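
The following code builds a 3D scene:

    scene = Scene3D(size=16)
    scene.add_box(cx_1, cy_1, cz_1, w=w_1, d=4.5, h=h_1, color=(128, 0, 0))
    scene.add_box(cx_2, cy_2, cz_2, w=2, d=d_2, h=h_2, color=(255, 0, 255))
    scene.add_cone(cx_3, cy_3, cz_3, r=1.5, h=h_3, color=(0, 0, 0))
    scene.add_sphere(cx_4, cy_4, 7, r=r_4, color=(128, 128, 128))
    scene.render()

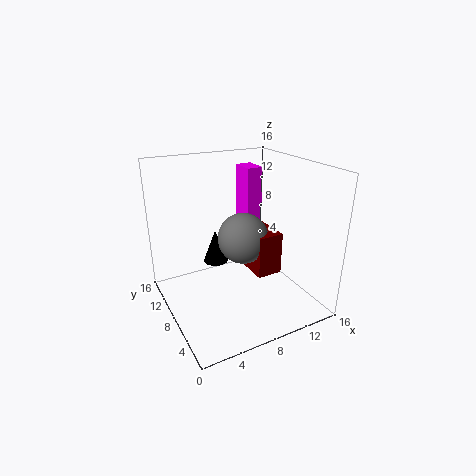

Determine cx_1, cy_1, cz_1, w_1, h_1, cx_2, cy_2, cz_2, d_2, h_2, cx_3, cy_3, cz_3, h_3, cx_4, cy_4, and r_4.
cx_1 = 10, cy_1 = 6.5, cz_1 = 3, w_1 = 3, h_1 = 5, cx_2 = 11.5, cy_2 = 12, cz_2 = 7.5, d_2 = 3, h_2 = 7, cx_3 = 7, cy_3 = 12, cz_3 = 3.5, h_3 = 4, cx_4 = 9.5, cy_4 = 9.5, r_4 = 3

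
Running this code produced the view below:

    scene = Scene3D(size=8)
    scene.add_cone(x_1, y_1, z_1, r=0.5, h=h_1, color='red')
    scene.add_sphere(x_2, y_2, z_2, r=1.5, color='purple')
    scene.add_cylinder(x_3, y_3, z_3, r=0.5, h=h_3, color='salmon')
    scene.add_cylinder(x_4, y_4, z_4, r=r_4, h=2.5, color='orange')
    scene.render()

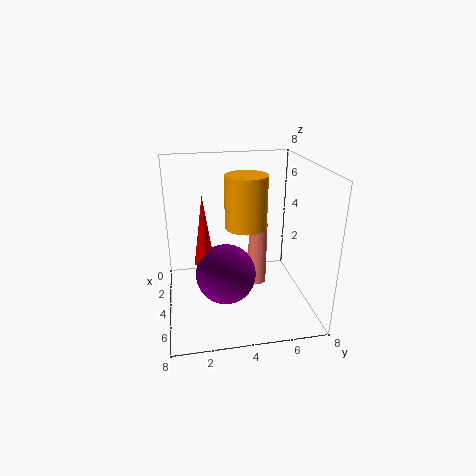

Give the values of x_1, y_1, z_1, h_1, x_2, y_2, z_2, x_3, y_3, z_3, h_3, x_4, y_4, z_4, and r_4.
x_1 = 5.5, y_1 = 2, z_1 = 3.5, h_1 = 3.5, x_2 = 6, y_2 = 3, z_2 = 3, x_3 = 4.5, y_3 = 5, z_3 = 1.5, h_3 = 3.5, x_4 = 6, y_4 = 4, z_4 = 5.5, r_4 = 1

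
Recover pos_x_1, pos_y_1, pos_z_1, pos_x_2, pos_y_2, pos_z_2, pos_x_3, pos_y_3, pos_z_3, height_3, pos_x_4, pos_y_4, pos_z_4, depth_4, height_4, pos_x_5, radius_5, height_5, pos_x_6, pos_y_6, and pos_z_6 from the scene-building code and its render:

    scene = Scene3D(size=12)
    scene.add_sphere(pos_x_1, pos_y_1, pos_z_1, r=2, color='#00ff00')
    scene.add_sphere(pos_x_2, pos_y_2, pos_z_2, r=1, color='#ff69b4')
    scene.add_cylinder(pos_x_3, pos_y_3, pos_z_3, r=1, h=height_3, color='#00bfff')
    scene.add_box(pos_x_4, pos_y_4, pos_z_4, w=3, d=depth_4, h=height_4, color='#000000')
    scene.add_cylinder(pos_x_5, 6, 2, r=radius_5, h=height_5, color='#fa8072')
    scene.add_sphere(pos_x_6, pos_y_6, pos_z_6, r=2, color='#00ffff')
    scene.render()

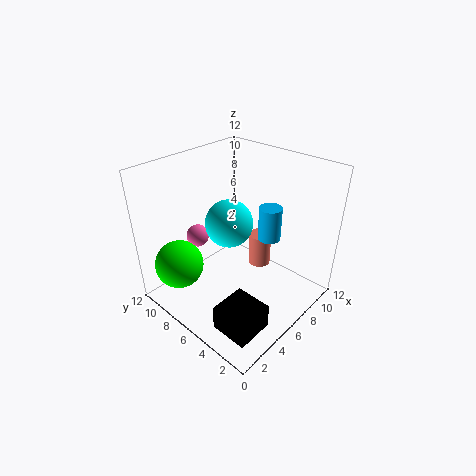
pos_x_1 = 2
pos_y_1 = 9
pos_z_1 = 4
pos_x_2 = 5
pos_y_2 = 10
pos_z_2 = 5
pos_x_3 = 9
pos_y_3 = 5
pos_z_3 = 5
height_3 = 3
pos_x_4 = 1
pos_y_4 = 1
pos_z_4 = 1
depth_4 = 3
height_4 = 2
pos_x_5 = 9
radius_5 = 1
height_5 = 3
pos_x_6 = 6
pos_y_6 = 7
pos_z_6 = 7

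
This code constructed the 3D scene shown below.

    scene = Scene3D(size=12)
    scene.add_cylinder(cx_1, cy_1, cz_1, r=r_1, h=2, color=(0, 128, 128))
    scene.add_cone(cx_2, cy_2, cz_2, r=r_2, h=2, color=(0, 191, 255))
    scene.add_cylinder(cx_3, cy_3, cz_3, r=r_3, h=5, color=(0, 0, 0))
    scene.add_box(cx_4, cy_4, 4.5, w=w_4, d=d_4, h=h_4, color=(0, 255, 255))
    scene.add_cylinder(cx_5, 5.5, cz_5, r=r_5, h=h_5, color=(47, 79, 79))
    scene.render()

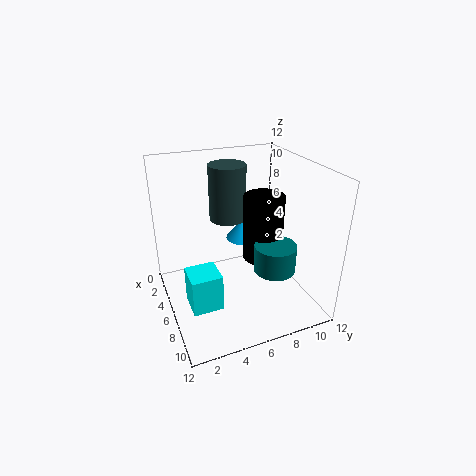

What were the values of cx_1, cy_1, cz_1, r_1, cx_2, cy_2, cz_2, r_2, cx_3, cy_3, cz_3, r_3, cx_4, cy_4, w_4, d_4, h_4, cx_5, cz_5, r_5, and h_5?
cx_1 = 10.5; cy_1 = 7; cz_1 = 5.5; r_1 = 1.5; cx_2 = 3.5; cy_2 = 7.5; cz_2 = 4.5; r_2 = 1.5; cx_3 = 8.5; cy_3 = 7; cz_3 = 5.5; r_3 = 1.5; cx_4 = 10; cy_4 = 0.5; w_4 = 2; d_4 = 2; h_4 = 2.5; cx_5 = 5; cz_5 = 7.5; r_5 = 1.5; h_5 = 4.5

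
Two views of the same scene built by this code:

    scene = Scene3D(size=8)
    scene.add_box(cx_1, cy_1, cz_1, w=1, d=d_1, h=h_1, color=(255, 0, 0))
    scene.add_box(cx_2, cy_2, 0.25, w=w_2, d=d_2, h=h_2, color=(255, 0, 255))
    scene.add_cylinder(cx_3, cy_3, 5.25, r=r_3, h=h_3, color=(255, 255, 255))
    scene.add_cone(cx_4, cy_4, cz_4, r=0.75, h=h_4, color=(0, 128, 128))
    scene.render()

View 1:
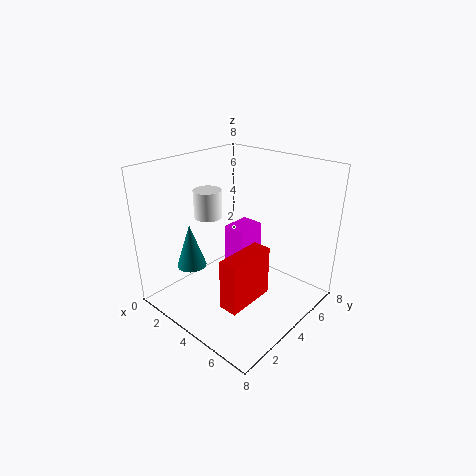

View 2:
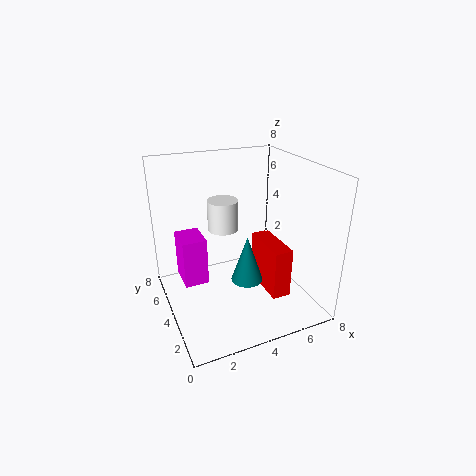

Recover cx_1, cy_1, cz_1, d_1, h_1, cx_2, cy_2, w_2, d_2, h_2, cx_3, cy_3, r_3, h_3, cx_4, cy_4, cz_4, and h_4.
cx_1 = 5; cy_1 = 1.5; cz_1 = 1.25; d_1 = 2.75; h_1 = 2.75; cx_2 = 1.25; cy_2 = 5.75; w_2 = 1.5; d_2 = 2; h_2 = 3; cx_3 = 2.75; cy_3 = 3; r_3 = 0.75; h_3 = 1.5; cx_4 = 3.25; cy_4 = 1.25; cz_4 = 3.25; h_4 = 2.25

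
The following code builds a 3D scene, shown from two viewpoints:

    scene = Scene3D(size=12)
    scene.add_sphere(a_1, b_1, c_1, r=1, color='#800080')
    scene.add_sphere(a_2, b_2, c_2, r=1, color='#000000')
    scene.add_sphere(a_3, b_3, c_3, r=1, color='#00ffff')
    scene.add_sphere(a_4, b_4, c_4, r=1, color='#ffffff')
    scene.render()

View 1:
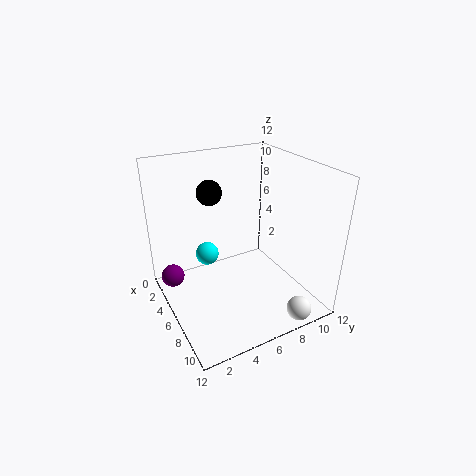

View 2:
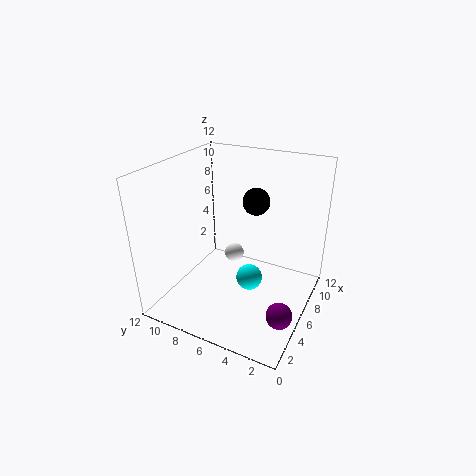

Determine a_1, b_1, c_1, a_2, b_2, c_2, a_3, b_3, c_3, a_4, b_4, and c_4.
a_1 = 3, b_1 = 1, c_1 = 2, a_2 = 5, b_2 = 4, c_2 = 10, a_3 = 4, b_3 = 4, c_3 = 4, a_4 = 11, b_4 = 9, c_4 = 1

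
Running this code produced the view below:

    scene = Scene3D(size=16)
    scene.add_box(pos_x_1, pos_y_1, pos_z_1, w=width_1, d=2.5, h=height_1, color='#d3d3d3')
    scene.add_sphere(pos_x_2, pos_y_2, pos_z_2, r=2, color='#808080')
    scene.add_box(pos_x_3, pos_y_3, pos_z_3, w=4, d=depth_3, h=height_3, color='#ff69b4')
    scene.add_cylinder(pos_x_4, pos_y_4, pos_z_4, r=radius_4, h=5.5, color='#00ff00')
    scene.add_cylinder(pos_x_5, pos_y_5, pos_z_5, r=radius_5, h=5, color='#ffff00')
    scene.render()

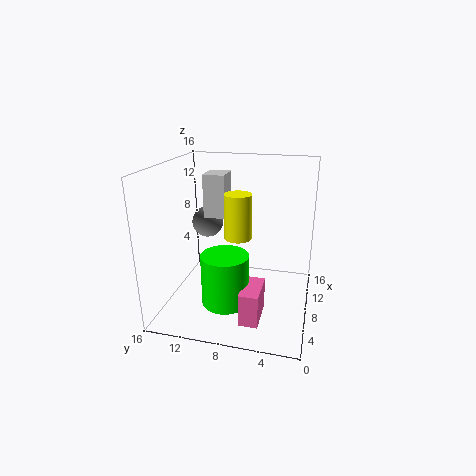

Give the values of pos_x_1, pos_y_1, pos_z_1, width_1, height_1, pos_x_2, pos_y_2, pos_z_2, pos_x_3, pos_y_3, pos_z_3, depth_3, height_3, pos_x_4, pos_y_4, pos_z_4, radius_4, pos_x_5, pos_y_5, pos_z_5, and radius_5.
pos_x_1 = 9.5, pos_y_1 = 10, pos_z_1 = 9.5, width_1 = 3, height_1 = 5, pos_x_2 = 13.5, pos_y_2 = 13.5, pos_z_2 = 7.5, pos_x_3 = 2, pos_y_3 = 4.5, pos_z_3 = 1, depth_3 = 2, height_3 = 3.5, pos_x_4 = 4.5, pos_y_4 = 8.5, pos_z_4 = 2, radius_4 = 2.5, pos_x_5 = 8, pos_y_5 = 8, pos_z_5 = 8, radius_5 = 1.5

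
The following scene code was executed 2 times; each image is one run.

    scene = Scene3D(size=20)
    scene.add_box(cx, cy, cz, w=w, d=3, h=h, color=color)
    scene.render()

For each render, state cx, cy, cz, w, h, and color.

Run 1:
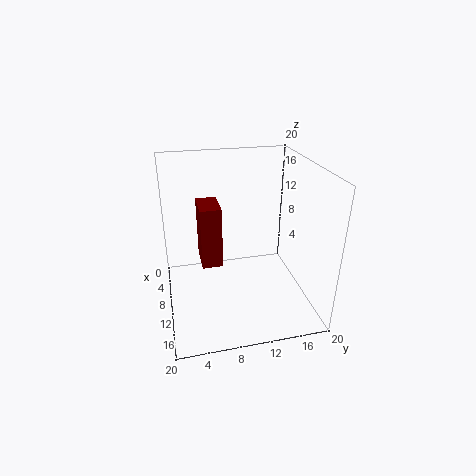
cx = 4
cy = 5
cz = 5
w = 5
h = 9
color = 'maroon'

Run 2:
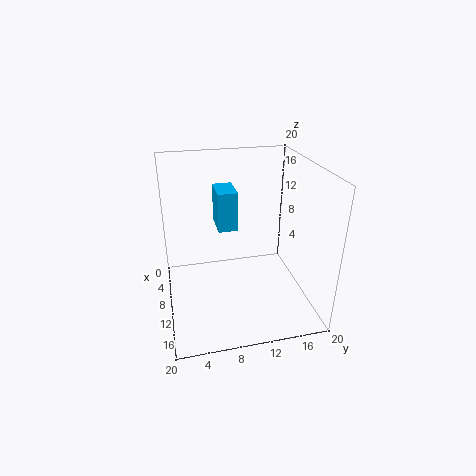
cx = 1
cy = 8
cz = 9
w = 5
h = 6
color = 'deepskyblue'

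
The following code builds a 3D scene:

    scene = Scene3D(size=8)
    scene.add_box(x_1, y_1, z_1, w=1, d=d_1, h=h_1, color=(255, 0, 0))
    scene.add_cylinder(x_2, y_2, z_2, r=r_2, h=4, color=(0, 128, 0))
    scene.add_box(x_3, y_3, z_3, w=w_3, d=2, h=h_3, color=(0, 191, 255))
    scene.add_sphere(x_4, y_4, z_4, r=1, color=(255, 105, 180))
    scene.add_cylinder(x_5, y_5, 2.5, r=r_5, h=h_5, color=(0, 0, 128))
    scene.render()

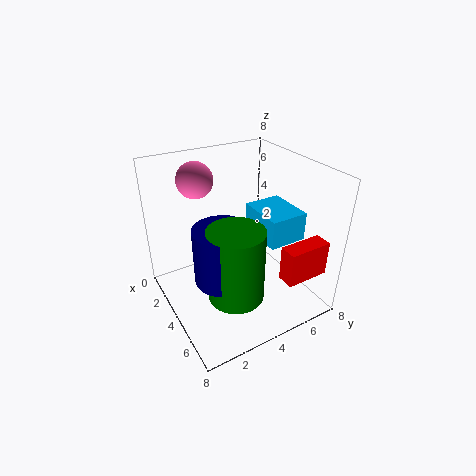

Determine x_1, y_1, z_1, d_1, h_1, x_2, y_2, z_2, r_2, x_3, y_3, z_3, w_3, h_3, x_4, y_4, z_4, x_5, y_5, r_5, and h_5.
x_1 = 6; y_1 = 5.5; z_1 = 2; d_1 = 2.5; h_1 = 2; x_2 = 5.5; y_2 = 3; z_2 = 1.5; r_2 = 1.5; x_3 = 4; y_3 = 4.5; z_3 = 4.5; w_3 = 2.5; h_3 = 1.5; x_4 = 2; y_4 = 2.5; z_4 = 7; x_5 = 5; y_5 = 2.5; r_5 = 1.5; h_5 = 3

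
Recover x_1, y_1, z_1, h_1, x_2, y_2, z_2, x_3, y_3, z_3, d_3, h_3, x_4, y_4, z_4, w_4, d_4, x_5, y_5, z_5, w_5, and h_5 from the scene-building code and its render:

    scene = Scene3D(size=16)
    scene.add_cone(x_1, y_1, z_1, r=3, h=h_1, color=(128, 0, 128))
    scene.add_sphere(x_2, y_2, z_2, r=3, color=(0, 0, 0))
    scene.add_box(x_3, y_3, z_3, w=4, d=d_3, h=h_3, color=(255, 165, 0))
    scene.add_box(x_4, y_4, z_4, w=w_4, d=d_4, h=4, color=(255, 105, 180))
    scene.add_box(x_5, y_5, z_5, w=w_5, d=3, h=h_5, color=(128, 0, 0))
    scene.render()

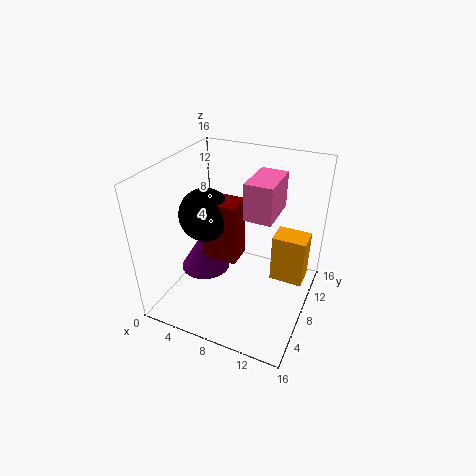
x_1 = 3, y_1 = 9, z_1 = 2, h_1 = 5, x_2 = 4, y_2 = 8, z_2 = 10, x_3 = 11, y_3 = 11, z_3 = 1, d_3 = 3, h_3 = 6, x_4 = 9, y_4 = 7, z_4 = 11, w_4 = 3, d_4 = 5, x_5 = 4, y_5 = 7, z_5 = 5, w_5 = 4, h_5 = 7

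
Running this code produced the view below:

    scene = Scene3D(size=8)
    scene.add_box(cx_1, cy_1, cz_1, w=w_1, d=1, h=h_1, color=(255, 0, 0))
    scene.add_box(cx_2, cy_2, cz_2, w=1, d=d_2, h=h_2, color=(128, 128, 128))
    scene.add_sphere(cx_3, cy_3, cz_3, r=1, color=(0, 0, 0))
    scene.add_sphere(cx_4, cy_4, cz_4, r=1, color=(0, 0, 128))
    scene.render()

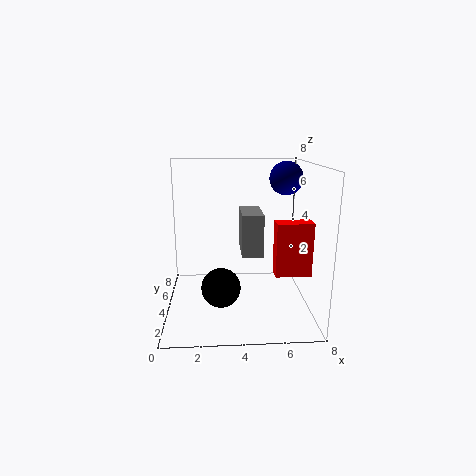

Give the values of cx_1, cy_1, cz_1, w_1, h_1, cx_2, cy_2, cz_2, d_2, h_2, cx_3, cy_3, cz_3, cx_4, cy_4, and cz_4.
cx_1 = 6; cy_1 = 3; cz_1 = 2; w_1 = 2; h_1 = 3; cx_2 = 4; cy_2 = 1; cz_2 = 4; d_2 = 2; h_2 = 2; cx_3 = 3; cy_3 = 2; cz_3 = 2; cx_4 = 7; cy_4 = 6; cz_4 = 7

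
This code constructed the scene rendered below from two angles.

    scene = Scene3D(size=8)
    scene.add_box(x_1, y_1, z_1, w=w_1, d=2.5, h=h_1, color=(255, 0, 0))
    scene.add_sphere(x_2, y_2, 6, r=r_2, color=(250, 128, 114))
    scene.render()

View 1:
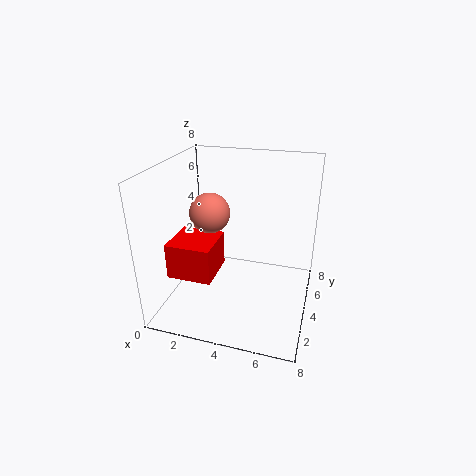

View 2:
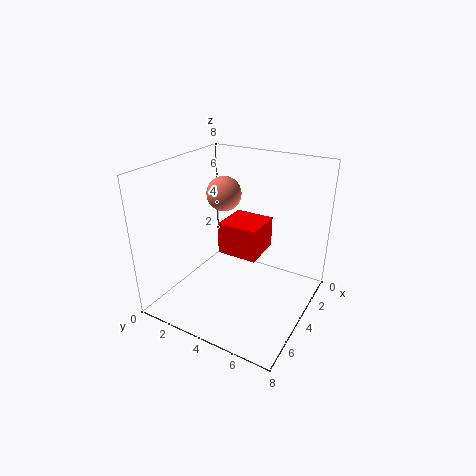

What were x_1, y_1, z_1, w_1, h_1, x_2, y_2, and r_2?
x_1 = 0.5; y_1 = 2; z_1 = 2; w_1 = 2.5; h_1 = 2; x_2 = 3; y_2 = 2.5; r_2 = 1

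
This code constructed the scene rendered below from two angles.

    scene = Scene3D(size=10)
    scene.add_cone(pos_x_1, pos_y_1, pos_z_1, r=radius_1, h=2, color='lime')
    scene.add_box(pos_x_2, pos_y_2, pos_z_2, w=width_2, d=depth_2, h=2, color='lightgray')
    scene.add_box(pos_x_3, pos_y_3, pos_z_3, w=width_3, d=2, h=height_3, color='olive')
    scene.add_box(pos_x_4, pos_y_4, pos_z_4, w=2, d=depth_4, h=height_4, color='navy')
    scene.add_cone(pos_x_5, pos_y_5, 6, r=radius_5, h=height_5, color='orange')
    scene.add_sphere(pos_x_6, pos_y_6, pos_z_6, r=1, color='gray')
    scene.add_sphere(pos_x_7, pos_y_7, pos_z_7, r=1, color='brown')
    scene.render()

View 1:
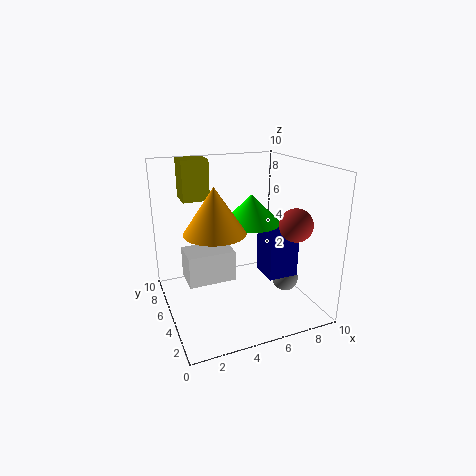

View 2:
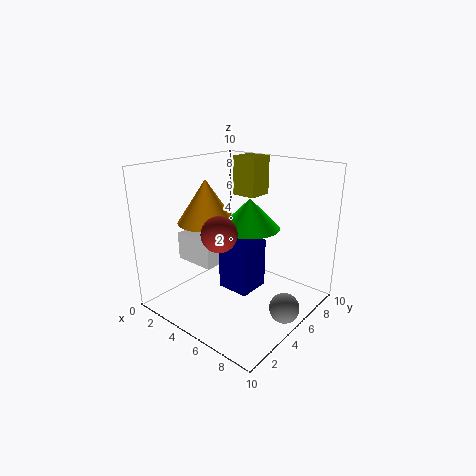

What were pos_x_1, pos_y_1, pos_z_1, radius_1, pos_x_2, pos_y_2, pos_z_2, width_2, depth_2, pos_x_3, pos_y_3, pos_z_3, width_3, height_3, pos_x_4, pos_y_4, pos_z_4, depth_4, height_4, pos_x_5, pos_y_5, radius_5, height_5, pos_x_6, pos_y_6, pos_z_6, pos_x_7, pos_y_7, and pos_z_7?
pos_x_1 = 6; pos_y_1 = 5; pos_z_1 = 6; radius_1 = 2; pos_x_2 = 1; pos_y_2 = 3; pos_z_2 = 3; width_2 = 3; depth_2 = 2; pos_x_3 = 2; pos_y_3 = 8; pos_z_3 = 7; width_3 = 2; height_3 = 3; pos_x_4 = 6; pos_y_4 = 2; pos_z_4 = 3; depth_4 = 2; height_4 = 3; pos_x_5 = 3; pos_y_5 = 4; radius_5 = 2; height_5 = 3; pos_x_6 = 9; pos_y_6 = 5; pos_z_6 = 1; pos_x_7 = 7; pos_y_7 = 1; pos_z_7 = 7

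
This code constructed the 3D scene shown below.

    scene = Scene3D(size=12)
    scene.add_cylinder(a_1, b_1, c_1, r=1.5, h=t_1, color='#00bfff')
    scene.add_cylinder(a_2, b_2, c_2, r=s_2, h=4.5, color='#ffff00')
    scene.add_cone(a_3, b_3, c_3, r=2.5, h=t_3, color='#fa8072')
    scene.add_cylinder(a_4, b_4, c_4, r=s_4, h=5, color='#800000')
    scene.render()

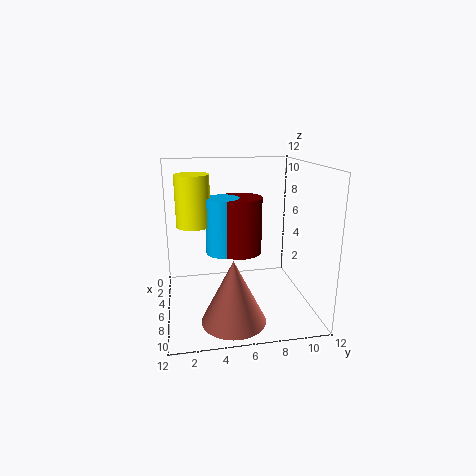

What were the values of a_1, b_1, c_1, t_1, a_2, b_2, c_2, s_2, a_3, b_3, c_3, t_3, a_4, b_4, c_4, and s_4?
a_1 = 4; b_1 = 5; c_1 = 4; t_1 = 5; a_2 = 3.5; b_2 = 2.5; c_2 = 6.5; s_2 = 1.5; a_3 = 9.5; b_3 = 5; c_3 = 0.5; t_3 = 5; a_4 = 4; b_4 = 6.5; c_4 = 4; s_4 = 2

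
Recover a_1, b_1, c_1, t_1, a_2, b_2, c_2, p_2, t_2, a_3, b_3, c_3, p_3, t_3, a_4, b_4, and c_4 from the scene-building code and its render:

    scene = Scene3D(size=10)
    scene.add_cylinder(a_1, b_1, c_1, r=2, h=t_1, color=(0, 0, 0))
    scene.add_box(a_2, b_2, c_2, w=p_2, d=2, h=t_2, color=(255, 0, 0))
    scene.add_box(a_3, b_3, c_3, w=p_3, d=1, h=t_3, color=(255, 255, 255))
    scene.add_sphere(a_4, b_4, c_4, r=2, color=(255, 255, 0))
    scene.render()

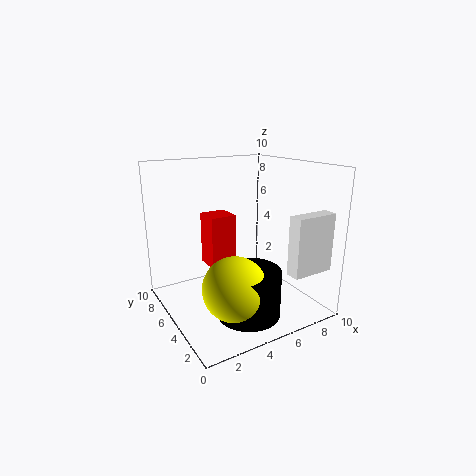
a_1 = 4; b_1 = 2; c_1 = 1; t_1 = 3; a_2 = 4; b_2 = 7; c_2 = 2; p_2 = 2; t_2 = 4; a_3 = 7; b_3 = 1; c_3 = 3; p_3 = 3; t_3 = 4; a_4 = 3; b_4 = 2; c_4 = 3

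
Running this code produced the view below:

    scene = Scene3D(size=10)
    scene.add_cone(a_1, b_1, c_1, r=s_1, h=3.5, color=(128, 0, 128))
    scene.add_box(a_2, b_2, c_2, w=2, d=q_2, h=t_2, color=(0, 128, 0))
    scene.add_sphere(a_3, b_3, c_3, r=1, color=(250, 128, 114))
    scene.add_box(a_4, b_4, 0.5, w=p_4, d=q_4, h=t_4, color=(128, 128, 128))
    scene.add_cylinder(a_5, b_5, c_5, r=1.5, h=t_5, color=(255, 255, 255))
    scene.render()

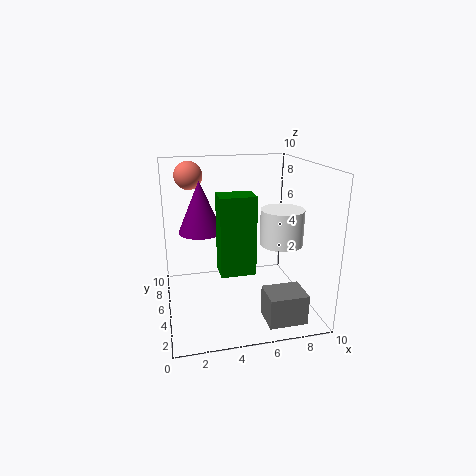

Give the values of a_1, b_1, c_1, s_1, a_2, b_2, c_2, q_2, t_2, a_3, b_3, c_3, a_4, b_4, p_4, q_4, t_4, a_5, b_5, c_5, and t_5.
a_1 = 2.5, b_1 = 5.5, c_1 = 5.5, s_1 = 1.5, a_2 = 3, b_2 = 0.5, c_2 = 4.5, q_2 = 1.5, t_2 = 4.5, a_3 = 2, b_3 = 7.5, c_3 = 9, a_4 = 6, b_4 = 0.5, p_4 = 2.5, q_4 = 2, t_4 = 2, a_5 = 8, b_5 = 4.5, c_5 = 4.5, t_5 = 2.5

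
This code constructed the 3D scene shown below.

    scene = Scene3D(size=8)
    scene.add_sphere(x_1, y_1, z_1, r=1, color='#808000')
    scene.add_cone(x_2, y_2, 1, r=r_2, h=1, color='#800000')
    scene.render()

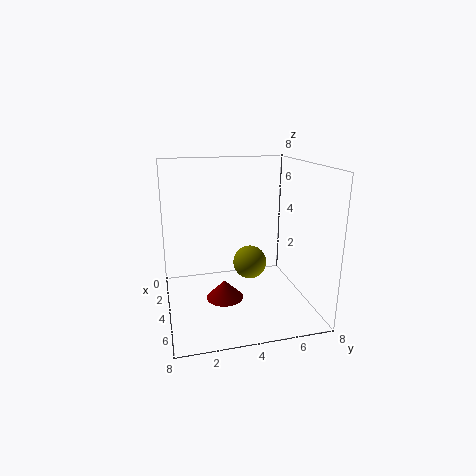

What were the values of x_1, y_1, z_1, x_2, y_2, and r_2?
x_1 = 3; y_1 = 5; z_1 = 2; x_2 = 5; y_2 = 3; r_2 = 1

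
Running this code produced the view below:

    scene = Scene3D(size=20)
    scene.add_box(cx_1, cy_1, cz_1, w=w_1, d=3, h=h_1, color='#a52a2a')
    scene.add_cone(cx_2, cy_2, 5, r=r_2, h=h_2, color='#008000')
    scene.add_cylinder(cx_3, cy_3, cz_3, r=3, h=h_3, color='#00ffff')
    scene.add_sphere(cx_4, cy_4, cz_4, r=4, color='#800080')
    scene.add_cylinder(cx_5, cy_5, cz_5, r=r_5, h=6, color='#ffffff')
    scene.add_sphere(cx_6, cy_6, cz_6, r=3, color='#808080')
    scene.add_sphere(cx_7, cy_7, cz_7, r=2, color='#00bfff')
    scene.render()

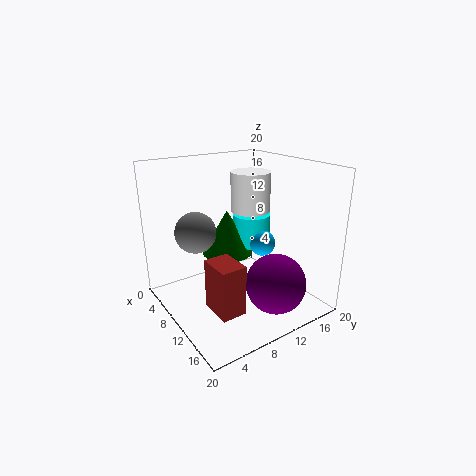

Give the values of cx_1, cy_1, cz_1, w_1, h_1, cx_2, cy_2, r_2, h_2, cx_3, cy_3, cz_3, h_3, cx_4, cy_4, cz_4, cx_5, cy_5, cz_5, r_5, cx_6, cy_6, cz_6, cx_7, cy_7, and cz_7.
cx_1 = 15; cy_1 = 2; cz_1 = 5; w_1 = 4; h_1 = 6; cx_2 = 4; cy_2 = 12; r_2 = 4; h_2 = 7; cx_3 = 5; cy_3 = 16; cz_3 = 6; h_3 = 5; cx_4 = 16; cy_4 = 12; cz_4 = 5; cx_5 = 6; cy_5 = 15; cz_5 = 12; r_5 = 3; cx_6 = 5; cy_6 = 6; cz_6 = 10; cx_7 = 8; cy_7 = 16; cz_7 = 7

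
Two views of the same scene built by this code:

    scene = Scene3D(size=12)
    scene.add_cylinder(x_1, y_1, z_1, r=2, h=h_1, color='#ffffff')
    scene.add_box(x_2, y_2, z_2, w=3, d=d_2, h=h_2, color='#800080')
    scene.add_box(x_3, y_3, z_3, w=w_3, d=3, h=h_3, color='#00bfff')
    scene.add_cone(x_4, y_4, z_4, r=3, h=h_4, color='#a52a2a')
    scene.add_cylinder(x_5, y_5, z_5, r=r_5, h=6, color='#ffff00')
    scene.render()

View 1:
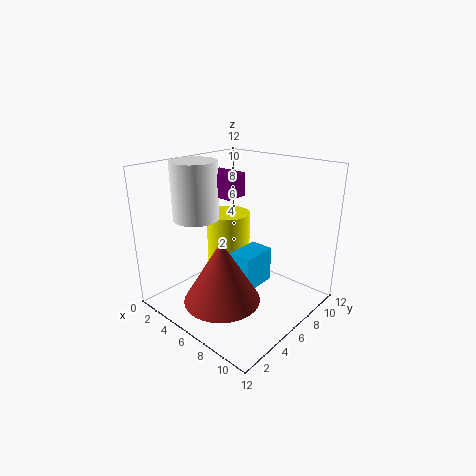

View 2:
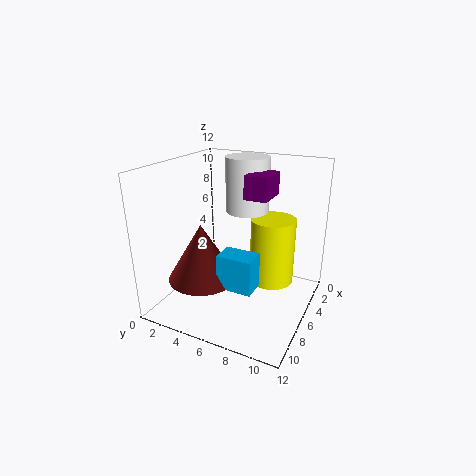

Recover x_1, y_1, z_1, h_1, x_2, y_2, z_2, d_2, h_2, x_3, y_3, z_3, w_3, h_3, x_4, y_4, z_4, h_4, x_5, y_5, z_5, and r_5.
x_1 = 2; y_1 = 5; z_1 = 7; h_1 = 5; x_2 = 2; y_2 = 6; z_2 = 9; d_2 = 2; h_2 = 2; x_3 = 6; y_3 = 5; z_3 = 2; w_3 = 2; h_3 = 3; x_4 = 7; y_4 = 3; z_4 = 2; h_4 = 5; x_5 = 3; y_5 = 8; z_5 = 1; r_5 = 2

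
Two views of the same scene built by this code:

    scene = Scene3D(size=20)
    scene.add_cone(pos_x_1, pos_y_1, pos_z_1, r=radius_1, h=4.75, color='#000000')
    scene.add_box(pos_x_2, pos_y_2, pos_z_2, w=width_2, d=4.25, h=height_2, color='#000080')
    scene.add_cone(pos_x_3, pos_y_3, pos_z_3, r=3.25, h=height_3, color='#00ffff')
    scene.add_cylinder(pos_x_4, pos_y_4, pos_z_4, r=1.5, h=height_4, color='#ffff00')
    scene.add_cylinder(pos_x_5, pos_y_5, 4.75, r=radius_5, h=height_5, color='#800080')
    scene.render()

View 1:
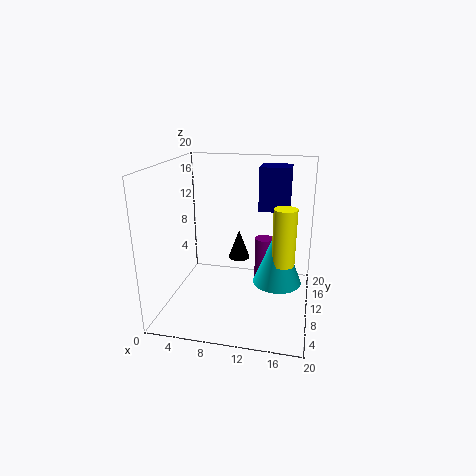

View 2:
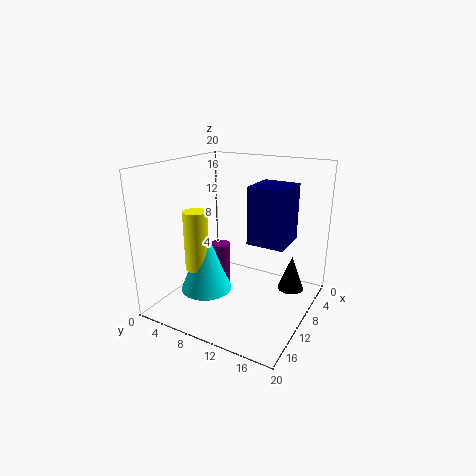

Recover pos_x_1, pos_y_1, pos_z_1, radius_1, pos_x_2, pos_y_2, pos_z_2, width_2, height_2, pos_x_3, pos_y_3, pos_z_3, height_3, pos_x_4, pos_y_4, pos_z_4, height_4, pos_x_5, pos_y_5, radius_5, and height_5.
pos_x_1 = 8.5
pos_y_1 = 17.5
pos_z_1 = 3.5
radius_1 = 1.75
pos_x_2 = 12
pos_y_2 = 14.75
pos_z_2 = 12.5
width_2 = 4.5
height_2 = 6.5
pos_x_3 = 15.75
pos_y_3 = 8.5
pos_z_3 = 4.75
height_3 = 8.25
pos_x_4 = 16.5
pos_y_4 = 7.75
pos_z_4 = 7.75
height_4 = 7.5
pos_x_5 = 13.75
pos_y_5 = 9.5
radius_5 = 1.25
height_5 = 5.75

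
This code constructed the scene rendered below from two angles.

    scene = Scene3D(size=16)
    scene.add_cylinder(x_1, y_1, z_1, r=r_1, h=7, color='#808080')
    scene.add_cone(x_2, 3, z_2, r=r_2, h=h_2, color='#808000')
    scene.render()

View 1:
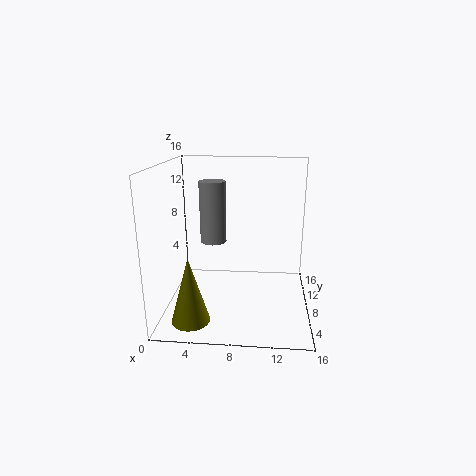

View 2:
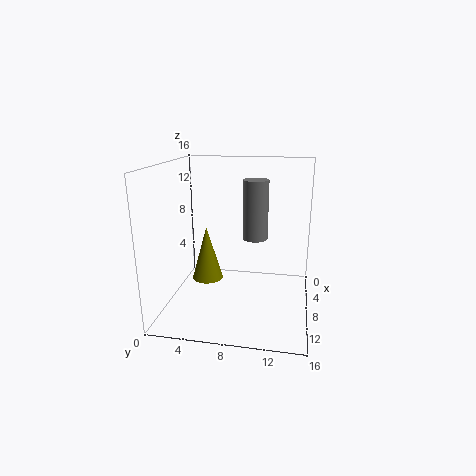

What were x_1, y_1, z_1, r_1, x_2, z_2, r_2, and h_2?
x_1 = 5; y_1 = 9.5; z_1 = 7; r_1 = 1.5; x_2 = 3.5; z_2 = 0.5; r_2 = 2; h_2 = 7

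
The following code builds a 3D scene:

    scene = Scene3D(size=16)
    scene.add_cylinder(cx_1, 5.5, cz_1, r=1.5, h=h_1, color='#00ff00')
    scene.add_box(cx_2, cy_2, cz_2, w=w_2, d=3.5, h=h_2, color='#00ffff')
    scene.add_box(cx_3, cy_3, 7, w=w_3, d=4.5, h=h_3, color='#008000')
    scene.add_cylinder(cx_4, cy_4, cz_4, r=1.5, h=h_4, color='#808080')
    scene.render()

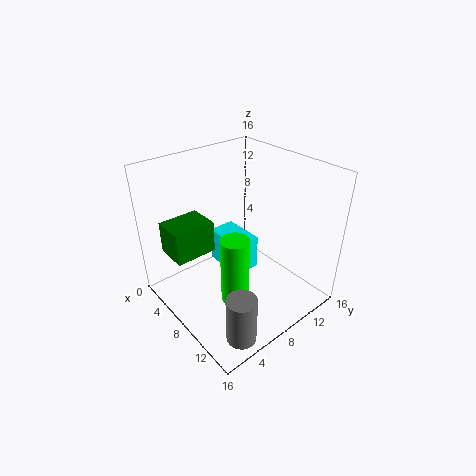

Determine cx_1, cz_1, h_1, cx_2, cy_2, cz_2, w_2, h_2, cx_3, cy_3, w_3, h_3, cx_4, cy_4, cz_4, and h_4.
cx_1 = 10.5
cz_1 = 2.5
h_1 = 7.5
cx_2 = 0.5
cy_2 = 9.5
cz_2 = 0.5
w_2 = 5.5
h_2 = 4.5
cx_3 = 3.5
cy_3 = 1
w_3 = 3.5
h_3 = 3.5
cx_4 = 14.5
cy_4 = 3
cz_4 = 1.5
h_4 = 5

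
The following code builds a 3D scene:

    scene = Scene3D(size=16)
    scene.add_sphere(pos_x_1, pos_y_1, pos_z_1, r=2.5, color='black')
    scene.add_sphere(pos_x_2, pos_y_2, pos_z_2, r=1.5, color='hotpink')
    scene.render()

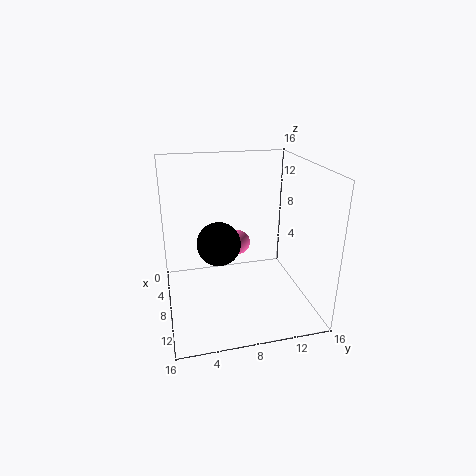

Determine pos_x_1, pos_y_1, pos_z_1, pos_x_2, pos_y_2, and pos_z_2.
pos_x_1 = 7, pos_y_1 = 6, pos_z_1 = 7, pos_x_2 = 4, pos_y_2 = 9, pos_z_2 = 5.5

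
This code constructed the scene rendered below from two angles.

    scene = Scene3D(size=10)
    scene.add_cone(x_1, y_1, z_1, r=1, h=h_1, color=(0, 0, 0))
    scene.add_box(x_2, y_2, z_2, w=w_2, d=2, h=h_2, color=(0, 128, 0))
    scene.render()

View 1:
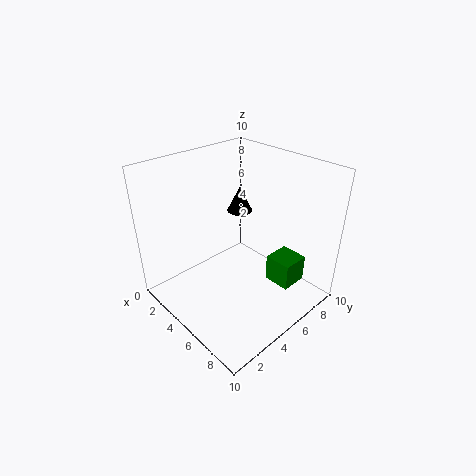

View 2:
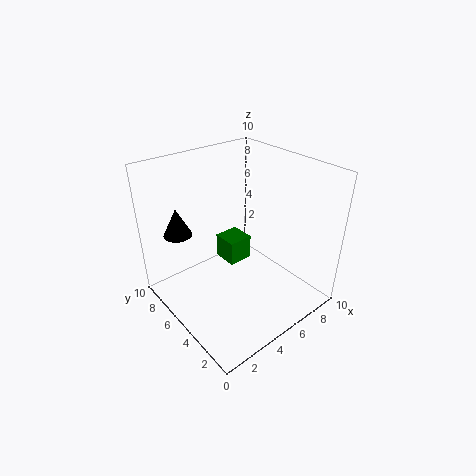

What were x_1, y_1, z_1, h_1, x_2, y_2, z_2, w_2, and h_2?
x_1 = 2; y_1 = 8; z_1 = 5; h_1 = 2; x_2 = 6; y_2 = 7; z_2 = 1; w_2 = 2; h_2 = 2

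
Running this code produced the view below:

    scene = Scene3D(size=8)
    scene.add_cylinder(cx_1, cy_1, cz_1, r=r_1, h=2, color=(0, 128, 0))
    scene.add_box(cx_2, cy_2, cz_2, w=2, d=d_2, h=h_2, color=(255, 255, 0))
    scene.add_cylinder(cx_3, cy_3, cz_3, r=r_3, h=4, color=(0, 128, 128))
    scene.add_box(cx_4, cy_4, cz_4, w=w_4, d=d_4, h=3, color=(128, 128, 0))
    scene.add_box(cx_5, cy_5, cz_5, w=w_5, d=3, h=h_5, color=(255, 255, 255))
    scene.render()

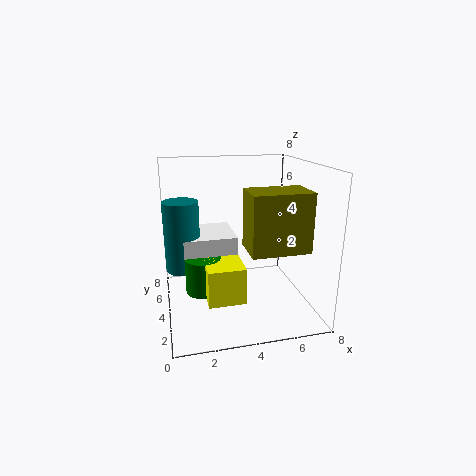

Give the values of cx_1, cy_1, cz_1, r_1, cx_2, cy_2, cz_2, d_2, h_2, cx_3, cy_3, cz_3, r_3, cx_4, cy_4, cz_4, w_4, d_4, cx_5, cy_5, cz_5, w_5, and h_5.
cx_1 = 2; cy_1 = 4; cz_1 = 1; r_1 = 1; cx_2 = 2; cy_2 = 2; cz_2 = 1; d_2 = 2; h_2 = 2; cx_3 = 1; cy_3 = 5; cz_3 = 2; r_3 = 1; cx_4 = 4; cy_4 = 1; cz_4 = 4; w_4 = 3; d_4 = 2; cx_5 = 1; cy_5 = 4; cz_5 = 3; w_5 = 3; h_5 = 1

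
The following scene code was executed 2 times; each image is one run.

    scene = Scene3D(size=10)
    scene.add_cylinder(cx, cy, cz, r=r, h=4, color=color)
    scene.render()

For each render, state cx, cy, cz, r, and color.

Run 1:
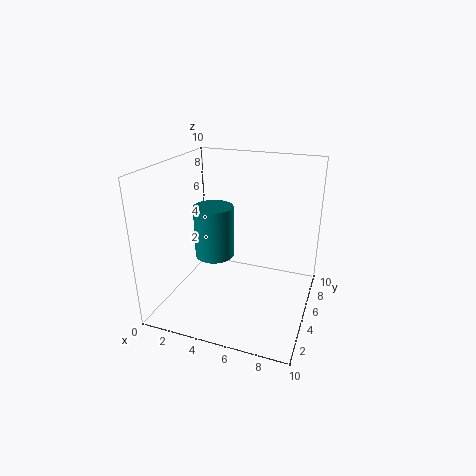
cx = 2.5; cy = 6.5; cz = 2.5; r = 1.5; color = 'teal'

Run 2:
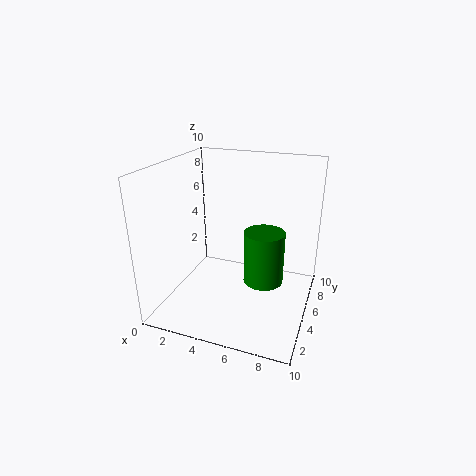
cx = 6.5; cy = 6.5; cz = 1; r = 1.5; color = 'green'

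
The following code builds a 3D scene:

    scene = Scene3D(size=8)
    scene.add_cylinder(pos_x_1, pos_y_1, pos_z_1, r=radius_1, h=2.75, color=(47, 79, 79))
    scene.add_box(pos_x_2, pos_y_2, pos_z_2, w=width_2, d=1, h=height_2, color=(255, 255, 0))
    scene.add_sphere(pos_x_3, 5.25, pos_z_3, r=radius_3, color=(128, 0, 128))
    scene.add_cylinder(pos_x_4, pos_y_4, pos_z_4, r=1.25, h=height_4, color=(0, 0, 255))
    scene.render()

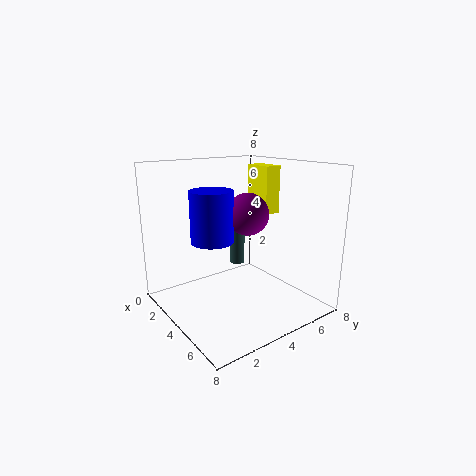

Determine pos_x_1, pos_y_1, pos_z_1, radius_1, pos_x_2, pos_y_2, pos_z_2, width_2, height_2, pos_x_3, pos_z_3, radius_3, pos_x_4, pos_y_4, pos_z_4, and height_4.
pos_x_1 = 0.5, pos_y_1 = 6.5, pos_z_1 = 0.75, radius_1 = 0.5, pos_x_2 = 2.25, pos_y_2 = 6, pos_z_2 = 5, width_2 = 1.75, height_2 = 2.75, pos_x_3 = 3.25, pos_z_3 = 5, radius_3 = 1.25, pos_x_4 = 2.5, pos_y_4 = 3.25, pos_z_4 = 3.5, height_4 = 3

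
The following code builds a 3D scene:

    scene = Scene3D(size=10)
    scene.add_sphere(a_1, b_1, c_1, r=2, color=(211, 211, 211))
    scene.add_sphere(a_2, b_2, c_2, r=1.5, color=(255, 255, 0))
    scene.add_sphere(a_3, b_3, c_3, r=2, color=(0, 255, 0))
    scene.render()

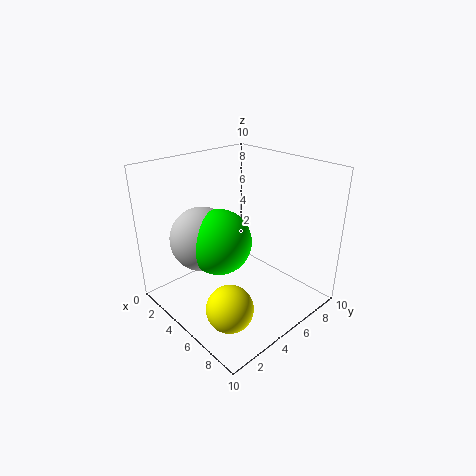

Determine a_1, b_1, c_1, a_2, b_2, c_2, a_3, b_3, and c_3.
a_1 = 5, b_1 = 2, c_1 = 6, a_2 = 7.5, b_2 = 2, c_2 = 2, a_3 = 6, b_3 = 2.5, c_3 = 6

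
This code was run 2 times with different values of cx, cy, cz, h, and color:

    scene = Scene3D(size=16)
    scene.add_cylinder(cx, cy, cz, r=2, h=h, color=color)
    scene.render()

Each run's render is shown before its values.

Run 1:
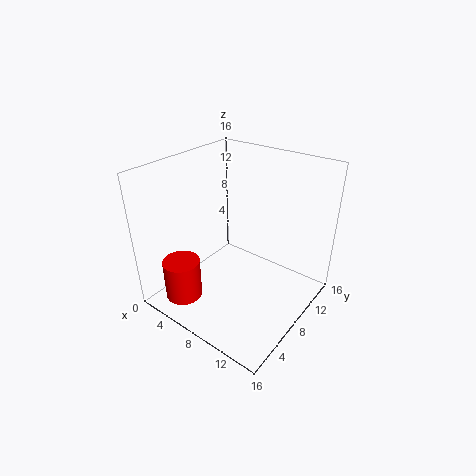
cx = 4.5
cy = 2.5
cz = 2
h = 4.5
color = 'red'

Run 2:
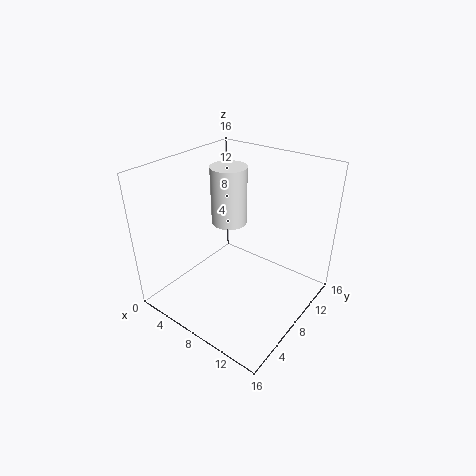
cx = 6
cy = 9
cz = 9
h = 6.5
color = 'white'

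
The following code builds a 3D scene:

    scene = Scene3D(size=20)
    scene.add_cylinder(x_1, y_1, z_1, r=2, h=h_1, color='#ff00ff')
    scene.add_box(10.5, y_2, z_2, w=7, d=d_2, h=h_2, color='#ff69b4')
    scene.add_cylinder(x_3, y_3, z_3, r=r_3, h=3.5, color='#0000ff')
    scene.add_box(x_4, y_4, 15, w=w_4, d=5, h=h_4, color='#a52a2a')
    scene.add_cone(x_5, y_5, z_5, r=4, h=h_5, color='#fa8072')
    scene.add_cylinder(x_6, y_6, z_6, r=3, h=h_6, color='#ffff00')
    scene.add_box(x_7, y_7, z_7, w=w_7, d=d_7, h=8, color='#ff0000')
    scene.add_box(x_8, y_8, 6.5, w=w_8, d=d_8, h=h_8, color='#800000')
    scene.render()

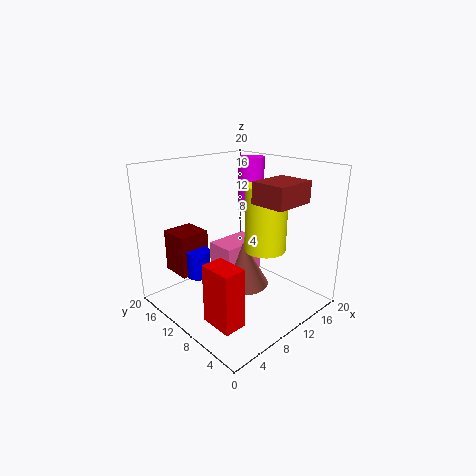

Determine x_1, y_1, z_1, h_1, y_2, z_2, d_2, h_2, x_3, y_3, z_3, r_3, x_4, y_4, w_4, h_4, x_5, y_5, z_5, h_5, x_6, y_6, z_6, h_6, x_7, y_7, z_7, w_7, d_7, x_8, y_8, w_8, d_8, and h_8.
x_1 = 16.5, y_1 = 14, z_1 = 12, h_1 = 8, y_2 = 12.5, z_2 = 2, d_2 = 4.5, h_2 = 5, x_3 = 3.5, y_3 = 10.5, z_3 = 6.5, r_3 = 1.5, x_4 = 11, y_4 = 3.5, w_4 = 6, h_4 = 3, x_5 = 13.5, y_5 = 12.5, z_5 = 0.5, h_5 = 7, x_6 = 14, y_6 = 8.5, z_6 = 7.5, h_6 = 9.5, x_7 = 2.5, y_7 = 4, z_7 = 1, w_7 = 3, d_7 = 4.5, x_8 = 1.5, y_8 = 11, w_8 = 4, d_8 = 4, h_8 = 5.5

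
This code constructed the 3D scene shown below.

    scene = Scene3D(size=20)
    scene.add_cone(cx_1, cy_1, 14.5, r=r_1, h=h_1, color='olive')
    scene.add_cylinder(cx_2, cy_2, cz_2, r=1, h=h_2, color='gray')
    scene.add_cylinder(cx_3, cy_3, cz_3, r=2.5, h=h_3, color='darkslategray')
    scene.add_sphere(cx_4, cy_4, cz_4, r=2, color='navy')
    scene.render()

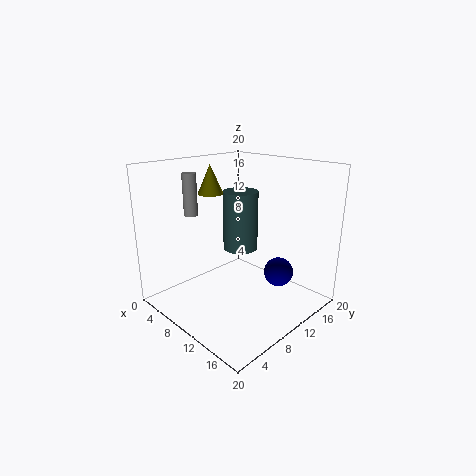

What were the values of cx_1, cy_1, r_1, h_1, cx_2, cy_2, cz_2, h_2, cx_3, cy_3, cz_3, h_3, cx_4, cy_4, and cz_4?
cx_1 = 2; cy_1 = 12; r_1 = 2; h_1 = 4.5; cx_2 = 3.5; cy_2 = 7; cz_2 = 12.5; h_2 = 6; cx_3 = 8.5; cy_3 = 12; cz_3 = 7.5; h_3 = 8.5; cx_4 = 15; cy_4 = 13; cz_4 = 5.5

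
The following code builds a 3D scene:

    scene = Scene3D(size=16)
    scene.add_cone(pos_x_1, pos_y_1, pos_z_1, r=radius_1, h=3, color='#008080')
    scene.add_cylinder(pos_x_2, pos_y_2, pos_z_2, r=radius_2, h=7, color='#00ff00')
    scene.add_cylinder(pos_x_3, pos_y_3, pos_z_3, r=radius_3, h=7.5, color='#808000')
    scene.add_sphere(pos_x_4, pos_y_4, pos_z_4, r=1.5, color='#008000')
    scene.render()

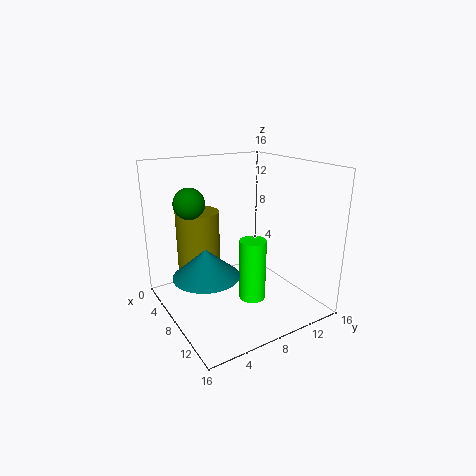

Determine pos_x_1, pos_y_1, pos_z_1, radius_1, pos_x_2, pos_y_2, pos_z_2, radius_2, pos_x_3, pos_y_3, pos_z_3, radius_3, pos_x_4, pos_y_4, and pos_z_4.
pos_x_1 = 9, pos_y_1 = 3.5, pos_z_1 = 5, radius_1 = 3.5, pos_x_2 = 9.5, pos_y_2 = 9, pos_z_2 = 1, radius_2 = 1.5, pos_x_3 = 4, pos_y_3 = 5, pos_z_3 = 3, radius_3 = 2.5, pos_x_4 = 9, pos_y_4 = 2, pos_z_4 = 13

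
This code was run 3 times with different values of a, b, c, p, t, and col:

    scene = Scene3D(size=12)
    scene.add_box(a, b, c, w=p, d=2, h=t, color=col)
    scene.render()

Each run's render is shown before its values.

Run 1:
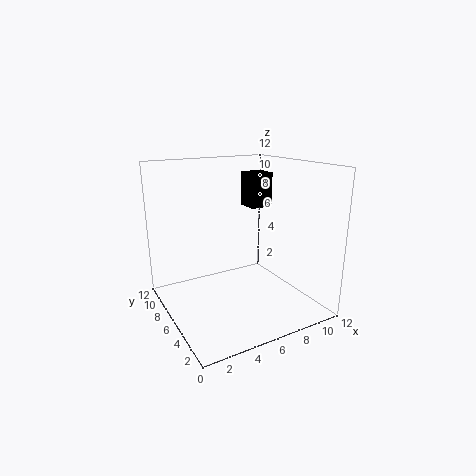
a = 8; b = 7; c = 8; p = 2; t = 3; col = 'black'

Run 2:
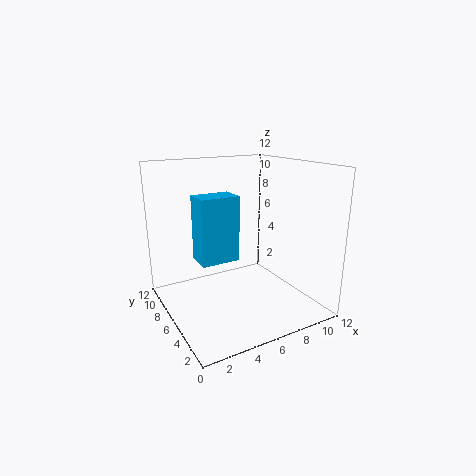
a = 2; b = 4; c = 5; p = 3; t = 5; col = 'deepskyblue'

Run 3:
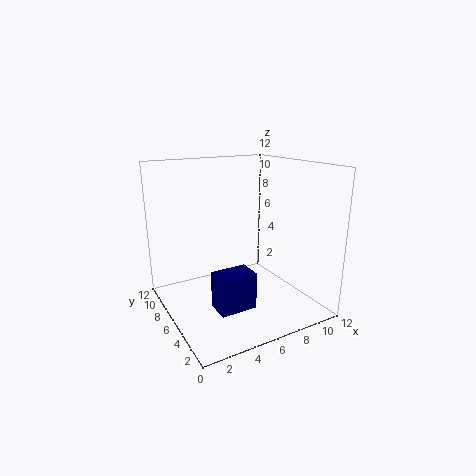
a = 3; b = 3; c = 1; p = 3; t = 3; col = 'navy'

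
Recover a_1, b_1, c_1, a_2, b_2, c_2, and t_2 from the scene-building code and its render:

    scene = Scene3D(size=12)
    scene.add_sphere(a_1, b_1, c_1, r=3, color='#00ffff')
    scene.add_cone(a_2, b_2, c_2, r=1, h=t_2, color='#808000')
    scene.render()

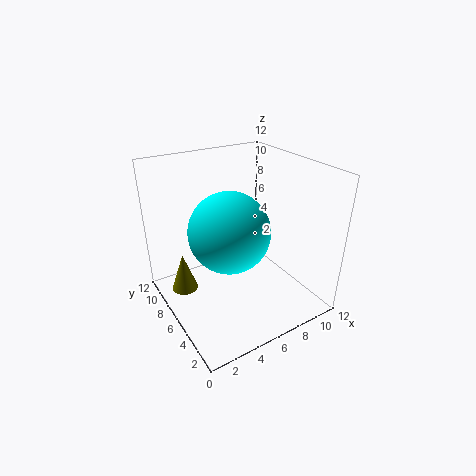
a_1 = 4, b_1 = 4, c_1 = 8, a_2 = 1, b_2 = 6, c_2 = 3, t_2 = 3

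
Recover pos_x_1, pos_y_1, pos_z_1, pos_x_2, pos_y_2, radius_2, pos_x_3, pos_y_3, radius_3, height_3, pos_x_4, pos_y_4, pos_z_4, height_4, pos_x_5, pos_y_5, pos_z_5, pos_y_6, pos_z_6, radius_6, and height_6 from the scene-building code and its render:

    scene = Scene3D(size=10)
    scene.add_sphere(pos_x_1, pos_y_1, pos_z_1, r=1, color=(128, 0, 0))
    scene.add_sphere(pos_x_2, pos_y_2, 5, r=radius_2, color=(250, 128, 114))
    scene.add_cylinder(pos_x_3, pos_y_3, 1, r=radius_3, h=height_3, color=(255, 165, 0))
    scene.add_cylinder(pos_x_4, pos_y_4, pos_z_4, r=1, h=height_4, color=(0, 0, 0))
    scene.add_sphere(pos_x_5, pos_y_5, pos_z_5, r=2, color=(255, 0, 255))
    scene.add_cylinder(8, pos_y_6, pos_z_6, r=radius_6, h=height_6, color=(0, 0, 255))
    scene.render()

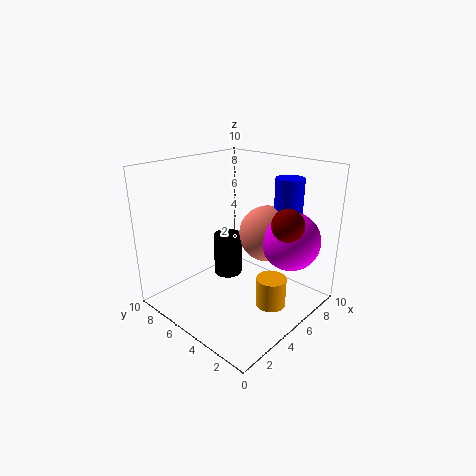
pos_x_1 = 5, pos_y_1 = 1, pos_z_1 = 7, pos_x_2 = 7, pos_y_2 = 4, radius_2 = 2, pos_x_3 = 5, pos_y_3 = 2, radius_3 = 1, height_3 = 2, pos_x_4 = 5, pos_y_4 = 6, pos_z_4 = 2, height_4 = 3, pos_x_5 = 7, pos_y_5 = 2, pos_z_5 = 5, pos_y_6 = 3, pos_z_6 = 6, radius_6 = 1, height_6 = 3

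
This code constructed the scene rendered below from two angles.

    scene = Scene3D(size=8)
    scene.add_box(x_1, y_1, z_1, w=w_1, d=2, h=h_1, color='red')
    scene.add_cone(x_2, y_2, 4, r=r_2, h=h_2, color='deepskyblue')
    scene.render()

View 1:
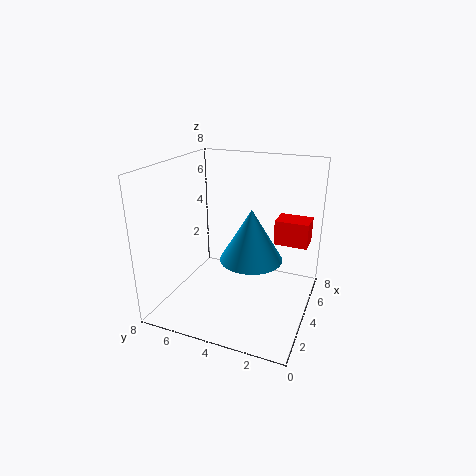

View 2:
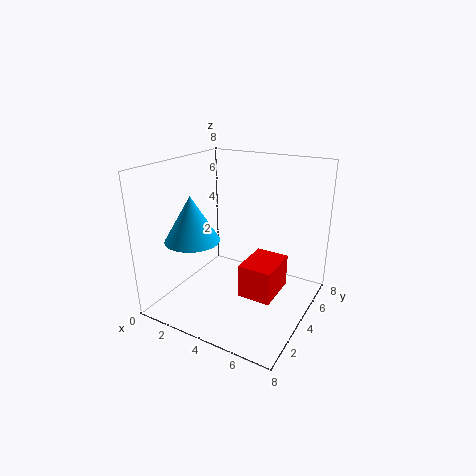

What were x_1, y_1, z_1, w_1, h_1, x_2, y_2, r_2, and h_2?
x_1 = 6
y_1 = 0.5
z_1 = 3
w_1 = 1.5
h_1 = 1.5
x_2 = 2
y_2 = 2.5
r_2 = 1.5
h_2 = 2.5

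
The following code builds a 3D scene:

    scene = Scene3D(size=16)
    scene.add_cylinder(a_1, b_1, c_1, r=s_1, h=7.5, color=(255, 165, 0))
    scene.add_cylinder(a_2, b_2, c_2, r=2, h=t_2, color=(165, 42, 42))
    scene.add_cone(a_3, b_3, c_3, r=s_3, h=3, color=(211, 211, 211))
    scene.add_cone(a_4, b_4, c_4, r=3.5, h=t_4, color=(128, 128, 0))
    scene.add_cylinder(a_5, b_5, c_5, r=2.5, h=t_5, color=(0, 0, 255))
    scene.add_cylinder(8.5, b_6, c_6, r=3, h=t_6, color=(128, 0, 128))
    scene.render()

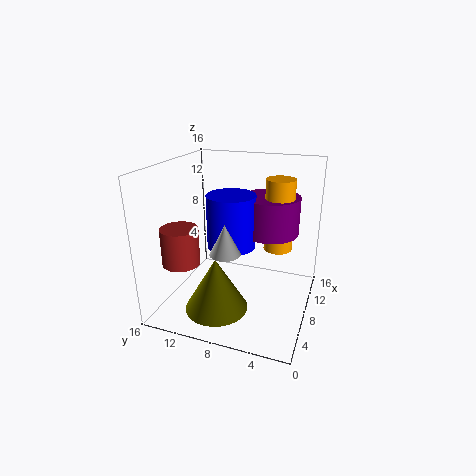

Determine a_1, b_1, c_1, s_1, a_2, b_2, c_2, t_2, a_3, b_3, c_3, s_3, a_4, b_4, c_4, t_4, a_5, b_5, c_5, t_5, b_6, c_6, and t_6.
a_1 = 8
b_1 = 3.5
c_1 = 7.5
s_1 = 1.5
a_2 = 4
b_2 = 13
c_2 = 6
t_2 = 4
a_3 = 3
b_3 = 7.5
c_3 = 8.5
s_3 = 1.5
a_4 = 5
b_4 = 9.5
c_4 = 0.5
t_4 = 6
a_5 = 6
b_5 = 8
c_5 = 8
t_5 = 5.5
b_6 = 4.5
c_6 = 9
t_6 = 4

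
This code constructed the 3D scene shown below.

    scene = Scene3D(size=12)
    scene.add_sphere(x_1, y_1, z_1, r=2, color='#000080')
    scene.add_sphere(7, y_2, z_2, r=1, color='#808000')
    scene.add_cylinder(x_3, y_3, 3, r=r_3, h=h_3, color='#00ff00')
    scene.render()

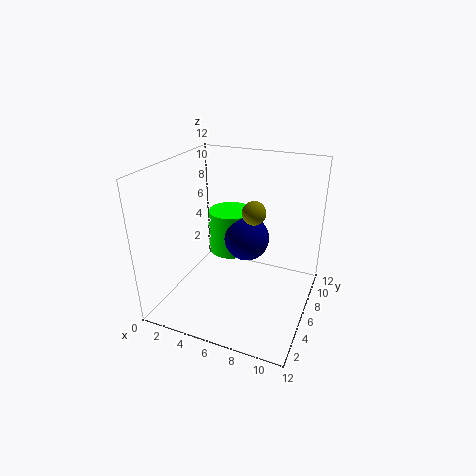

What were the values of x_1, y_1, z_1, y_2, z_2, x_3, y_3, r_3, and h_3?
x_1 = 6
y_1 = 8
z_1 = 5
y_2 = 7
z_2 = 8
x_3 = 4
y_3 = 9
r_3 = 2
h_3 = 4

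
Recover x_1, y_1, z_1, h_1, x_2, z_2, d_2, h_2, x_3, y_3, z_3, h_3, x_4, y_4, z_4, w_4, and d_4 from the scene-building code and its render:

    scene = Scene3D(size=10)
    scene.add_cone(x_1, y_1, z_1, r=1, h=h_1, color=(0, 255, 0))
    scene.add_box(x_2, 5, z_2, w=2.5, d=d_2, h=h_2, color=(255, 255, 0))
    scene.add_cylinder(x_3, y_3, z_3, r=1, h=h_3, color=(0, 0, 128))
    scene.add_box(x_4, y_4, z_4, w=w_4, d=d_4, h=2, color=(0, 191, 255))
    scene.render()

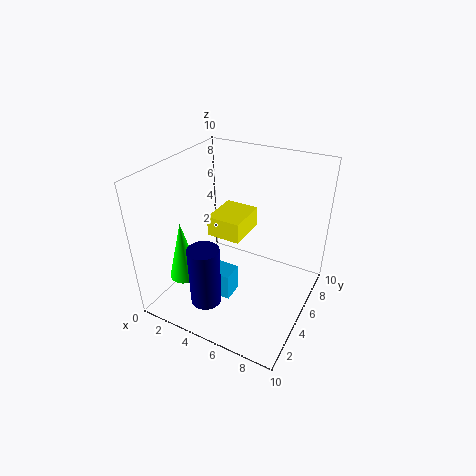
x_1 = 2.5; y_1 = 2; z_1 = 3; h_1 = 4; x_2 = 2.5; z_2 = 4.5; d_2 = 3; h_2 = 1.5; x_3 = 4.5; y_3 = 1.5; z_3 = 2; h_3 = 4; x_4 = 3.5; y_4 = 3.5; z_4 = 0.5; w_4 = 1.5; d_4 = 1.5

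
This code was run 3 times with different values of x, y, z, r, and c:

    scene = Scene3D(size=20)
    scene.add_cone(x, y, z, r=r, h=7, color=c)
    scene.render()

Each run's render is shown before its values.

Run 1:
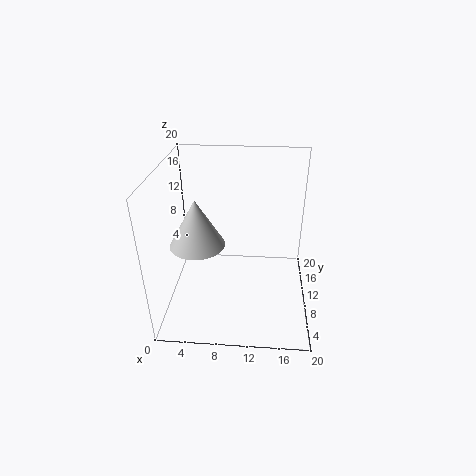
x = 4, y = 11, z = 8, r = 4, c = 'lightgray'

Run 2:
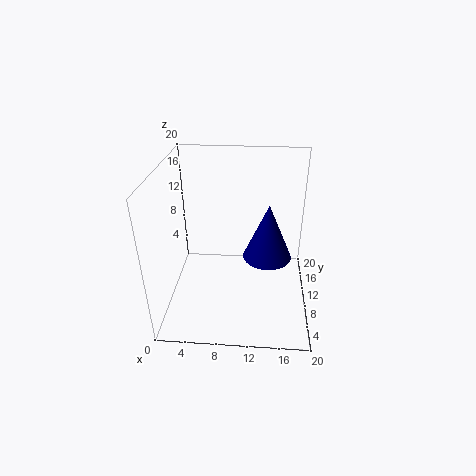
x = 14, y = 6, z = 10, r = 3, c = 'navy'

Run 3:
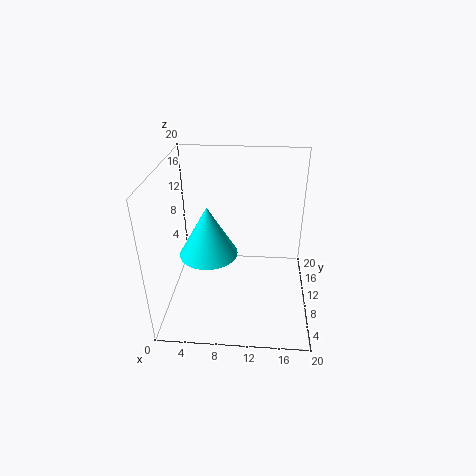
x = 6, y = 9, z = 8, r = 4, c = 'cyan'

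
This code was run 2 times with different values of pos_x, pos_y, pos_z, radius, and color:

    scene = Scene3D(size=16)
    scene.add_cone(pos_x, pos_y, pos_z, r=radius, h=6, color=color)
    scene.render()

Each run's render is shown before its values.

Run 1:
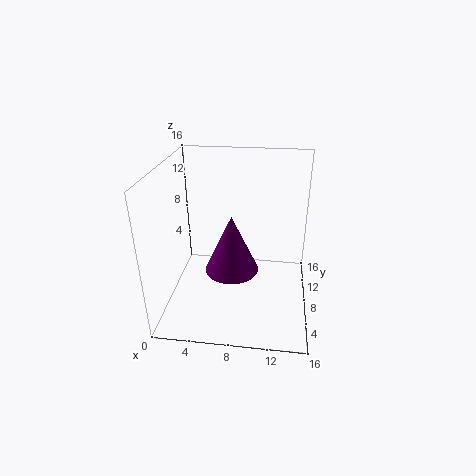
pos_x = 7.75; pos_y = 5; pos_z = 6; radius = 2.75; color = 'purple'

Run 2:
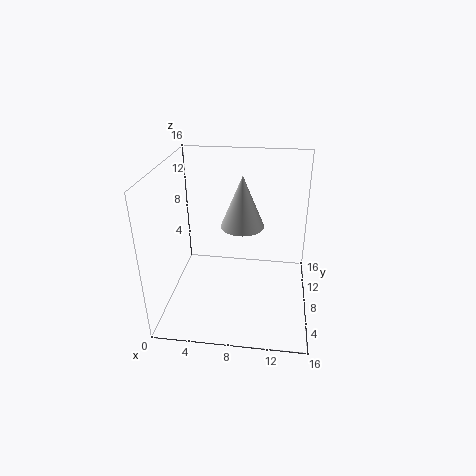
pos_x = 8.25; pos_y = 10; pos_z = 8.5; radius = 2.5; color = 'lightgray'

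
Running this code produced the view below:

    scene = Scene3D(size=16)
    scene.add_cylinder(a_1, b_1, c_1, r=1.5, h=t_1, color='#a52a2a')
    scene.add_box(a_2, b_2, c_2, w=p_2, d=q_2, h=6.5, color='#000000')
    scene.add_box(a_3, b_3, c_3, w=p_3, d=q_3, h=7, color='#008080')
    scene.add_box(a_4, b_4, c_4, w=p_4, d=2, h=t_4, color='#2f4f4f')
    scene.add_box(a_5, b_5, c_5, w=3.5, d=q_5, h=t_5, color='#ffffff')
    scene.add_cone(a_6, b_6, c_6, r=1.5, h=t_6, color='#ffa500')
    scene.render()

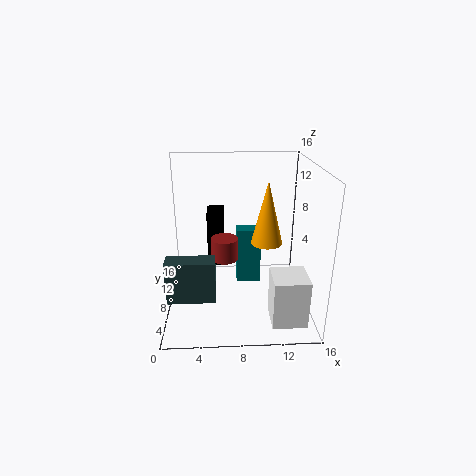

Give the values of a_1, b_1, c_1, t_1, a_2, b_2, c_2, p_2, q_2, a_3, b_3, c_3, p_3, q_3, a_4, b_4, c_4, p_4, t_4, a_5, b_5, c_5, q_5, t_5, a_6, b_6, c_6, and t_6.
a_1 = 6.5
b_1 = 8
c_1 = 5.5
t_1 = 2.5
a_2 = 4.5
b_2 = 10
c_2 = 3.5
p_2 = 2
q_2 = 3.5
a_3 = 8
b_3 = 11
c_3 = 0.5
p_3 = 3
q_3 = 2
a_4 = 0.5
b_4 = 3
c_4 = 3
p_4 = 5
t_4 = 4.5
a_5 = 11
b_5 = 0.5
c_5 = 1.5
q_5 = 3.5
t_5 = 5
a_6 = 10.5
b_6 = 3.5
c_6 = 9.5
t_6 = 6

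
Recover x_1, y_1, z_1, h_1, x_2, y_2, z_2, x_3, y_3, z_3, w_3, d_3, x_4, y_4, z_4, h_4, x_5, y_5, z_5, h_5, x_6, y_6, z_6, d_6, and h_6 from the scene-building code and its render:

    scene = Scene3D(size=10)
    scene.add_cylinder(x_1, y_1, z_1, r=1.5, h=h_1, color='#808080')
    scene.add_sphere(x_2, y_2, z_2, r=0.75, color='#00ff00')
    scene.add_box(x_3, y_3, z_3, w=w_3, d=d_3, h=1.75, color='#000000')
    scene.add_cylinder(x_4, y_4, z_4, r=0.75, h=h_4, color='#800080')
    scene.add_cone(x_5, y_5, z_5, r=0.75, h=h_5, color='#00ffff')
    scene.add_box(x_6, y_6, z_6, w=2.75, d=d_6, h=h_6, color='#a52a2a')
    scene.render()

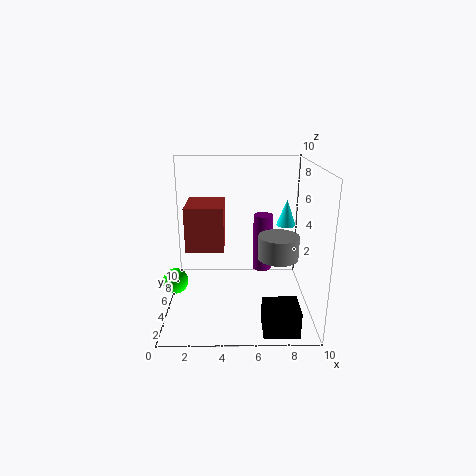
x_1 = 8; y_1 = 6; z_1 = 3; h_1 = 1.75; x_2 = 1.25; y_2 = 1.25; z_2 = 3.75; x_3 = 6.5; y_3 = 0.25; z_3 = 0.25; w_3 = 2.25; d_3 = 2; x_4 = 7; y_4 = 8; z_4 = 1.25; h_4 = 4.5; x_5 = 8.75; y_5 = 7.75; z_5 = 5; h_5 = 2; x_6 = 1.25; y_6 = 5.25; z_6 = 3.75; d_6 = 3.5; h_6 = 3.25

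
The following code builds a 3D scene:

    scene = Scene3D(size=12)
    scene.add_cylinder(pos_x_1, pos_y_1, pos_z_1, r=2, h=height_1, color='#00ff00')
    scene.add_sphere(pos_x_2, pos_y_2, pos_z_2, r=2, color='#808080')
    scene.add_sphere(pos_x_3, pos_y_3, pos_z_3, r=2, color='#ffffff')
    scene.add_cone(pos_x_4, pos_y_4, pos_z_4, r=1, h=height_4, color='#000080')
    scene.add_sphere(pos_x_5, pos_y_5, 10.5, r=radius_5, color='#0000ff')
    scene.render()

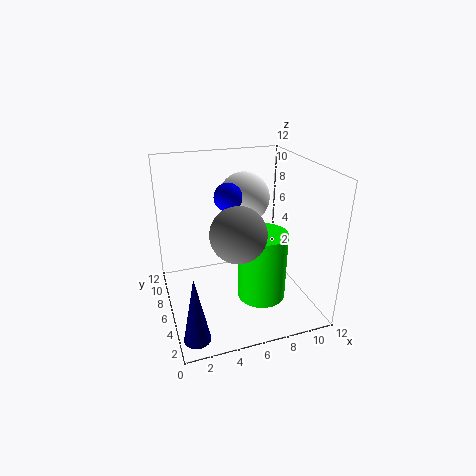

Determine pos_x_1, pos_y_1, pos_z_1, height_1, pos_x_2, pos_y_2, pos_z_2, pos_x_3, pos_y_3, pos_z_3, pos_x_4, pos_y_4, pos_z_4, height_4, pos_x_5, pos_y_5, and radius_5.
pos_x_1 = 7.5, pos_y_1 = 4.25, pos_z_1 = 1.25, height_1 = 5.75, pos_x_2 = 4.75, pos_y_2 = 2.25, pos_z_2 = 8.25, pos_x_3 = 6.5, pos_y_3 = 6, pos_z_3 = 9.5, pos_x_4 = 1.25, pos_y_4 = 1.25, pos_z_4 = 0.75, height_4 = 5.25, pos_x_5 = 4.5, pos_y_5 = 3.75, radius_5 = 1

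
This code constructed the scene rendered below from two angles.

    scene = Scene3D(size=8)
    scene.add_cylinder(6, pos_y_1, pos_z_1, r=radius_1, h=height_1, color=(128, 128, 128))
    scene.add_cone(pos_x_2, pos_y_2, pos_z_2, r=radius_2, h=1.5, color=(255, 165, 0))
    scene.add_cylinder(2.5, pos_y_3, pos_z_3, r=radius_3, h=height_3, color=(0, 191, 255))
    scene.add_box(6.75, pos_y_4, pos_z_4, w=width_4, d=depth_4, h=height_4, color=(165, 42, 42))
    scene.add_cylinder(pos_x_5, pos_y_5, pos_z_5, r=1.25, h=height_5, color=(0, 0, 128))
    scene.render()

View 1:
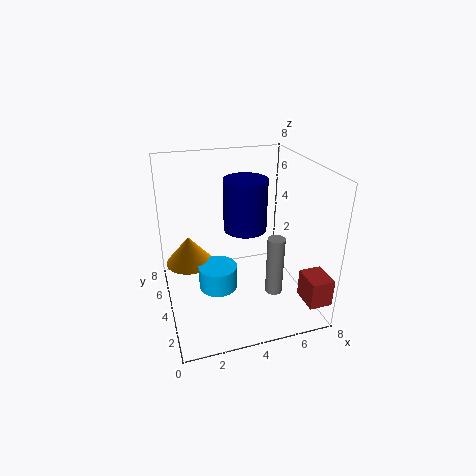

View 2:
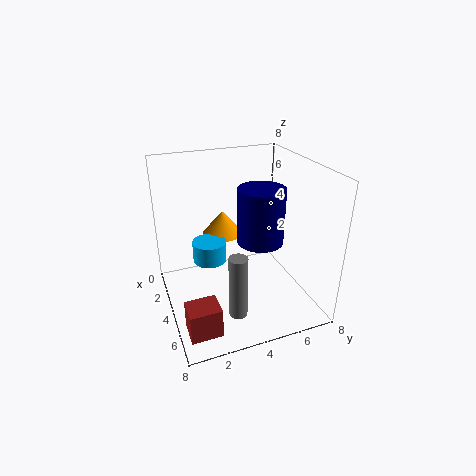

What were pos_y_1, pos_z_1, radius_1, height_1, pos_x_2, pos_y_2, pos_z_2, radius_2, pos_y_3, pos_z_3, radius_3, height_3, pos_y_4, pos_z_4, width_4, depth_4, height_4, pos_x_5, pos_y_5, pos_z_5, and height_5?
pos_y_1 = 3.25, pos_z_1 = 0.5, radius_1 = 0.5, height_1 = 3.5, pos_x_2 = 1.25, pos_y_2 = 4, pos_z_2 = 3, radius_2 = 1.25, pos_y_3 = 2.75, pos_z_3 = 2, radius_3 = 1, height_3 = 1.25, pos_y_4 = 0.25, pos_z_4 = 1.25, width_4 = 1.25, depth_4 = 1.5, height_4 = 1.5, pos_x_5 = 4.75, pos_y_5 = 5, pos_z_5 = 4, height_5 = 3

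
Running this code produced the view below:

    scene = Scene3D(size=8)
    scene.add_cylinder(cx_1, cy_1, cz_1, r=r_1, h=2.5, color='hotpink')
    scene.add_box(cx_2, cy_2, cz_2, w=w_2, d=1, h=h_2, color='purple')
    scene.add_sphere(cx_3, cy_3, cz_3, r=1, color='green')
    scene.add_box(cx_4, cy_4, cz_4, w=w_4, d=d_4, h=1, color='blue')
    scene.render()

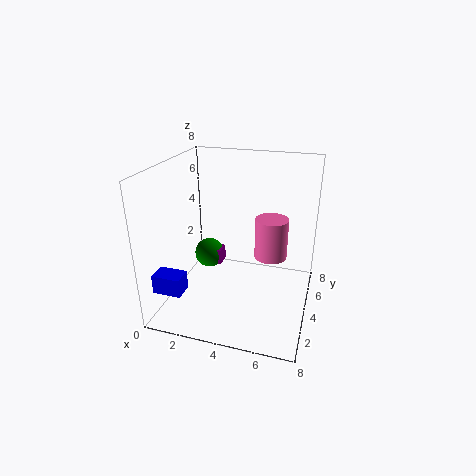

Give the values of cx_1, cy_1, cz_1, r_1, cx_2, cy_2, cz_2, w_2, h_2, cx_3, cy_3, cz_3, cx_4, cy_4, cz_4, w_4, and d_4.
cx_1 = 5.5
cy_1 = 6
cz_1 = 2
r_1 = 1
cx_2 = 1
cy_2 = 6.5
cz_2 = 0.5
w_2 = 1
h_2 = 1
cx_3 = 1
cy_3 = 7
cz_3 = 1
cx_4 = 0.5
cy_4 = 0.5
cz_4 = 2
w_4 = 1.5
d_4 = 1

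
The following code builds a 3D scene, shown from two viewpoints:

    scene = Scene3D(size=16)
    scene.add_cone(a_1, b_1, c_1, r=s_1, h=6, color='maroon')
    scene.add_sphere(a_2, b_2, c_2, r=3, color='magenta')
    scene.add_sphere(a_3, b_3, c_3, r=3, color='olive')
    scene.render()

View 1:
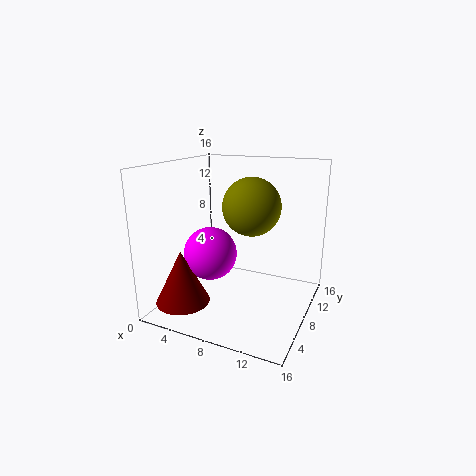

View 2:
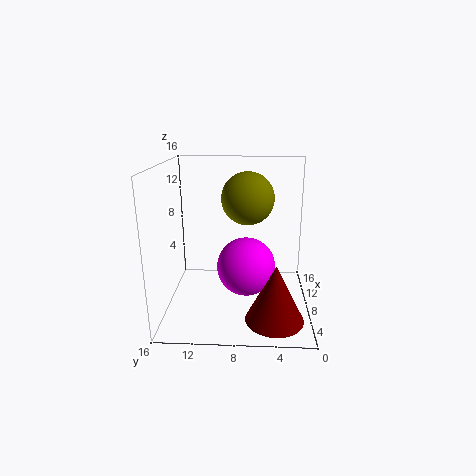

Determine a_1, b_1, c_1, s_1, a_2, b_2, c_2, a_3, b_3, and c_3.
a_1 = 3, b_1 = 4, c_1 = 1, s_1 = 3, a_2 = 5, b_2 = 7, c_2 = 6, a_3 = 10, b_3 = 7, c_3 = 12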